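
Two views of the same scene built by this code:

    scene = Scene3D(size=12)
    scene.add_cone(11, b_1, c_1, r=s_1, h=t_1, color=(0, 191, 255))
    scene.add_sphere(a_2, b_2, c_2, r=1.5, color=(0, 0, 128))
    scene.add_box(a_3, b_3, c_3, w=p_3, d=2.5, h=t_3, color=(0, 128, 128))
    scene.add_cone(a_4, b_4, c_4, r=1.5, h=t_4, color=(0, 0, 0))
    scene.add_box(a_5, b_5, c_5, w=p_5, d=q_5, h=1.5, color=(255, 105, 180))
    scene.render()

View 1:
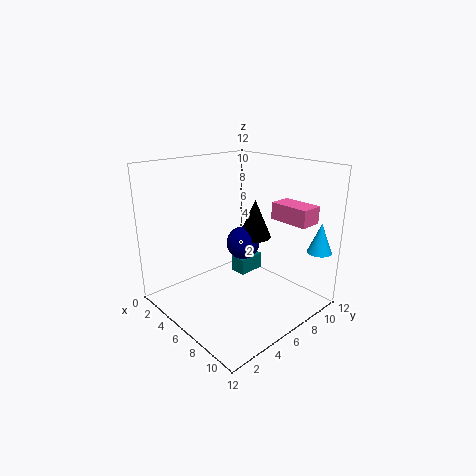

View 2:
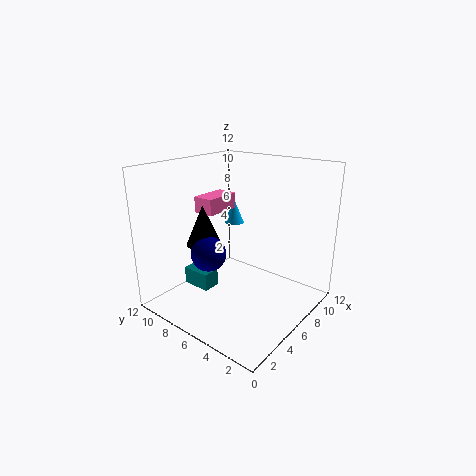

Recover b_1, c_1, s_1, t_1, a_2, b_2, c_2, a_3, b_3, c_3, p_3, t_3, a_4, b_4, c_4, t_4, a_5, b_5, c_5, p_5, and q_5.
b_1 = 10.5, c_1 = 5, s_1 = 1, t_1 = 2.5, a_2 = 4.5, b_2 = 8, c_2 = 4.5, a_3 = 3.5, b_3 = 7.5, c_3 = 1.5, p_3 = 1.5, t_3 = 1.5, a_4 = 5, b_4 = 9, c_4 = 5, t_4 = 3.5, a_5 = 6.5, b_5 = 9.5, c_5 = 7, p_5 = 3.5, q_5 = 2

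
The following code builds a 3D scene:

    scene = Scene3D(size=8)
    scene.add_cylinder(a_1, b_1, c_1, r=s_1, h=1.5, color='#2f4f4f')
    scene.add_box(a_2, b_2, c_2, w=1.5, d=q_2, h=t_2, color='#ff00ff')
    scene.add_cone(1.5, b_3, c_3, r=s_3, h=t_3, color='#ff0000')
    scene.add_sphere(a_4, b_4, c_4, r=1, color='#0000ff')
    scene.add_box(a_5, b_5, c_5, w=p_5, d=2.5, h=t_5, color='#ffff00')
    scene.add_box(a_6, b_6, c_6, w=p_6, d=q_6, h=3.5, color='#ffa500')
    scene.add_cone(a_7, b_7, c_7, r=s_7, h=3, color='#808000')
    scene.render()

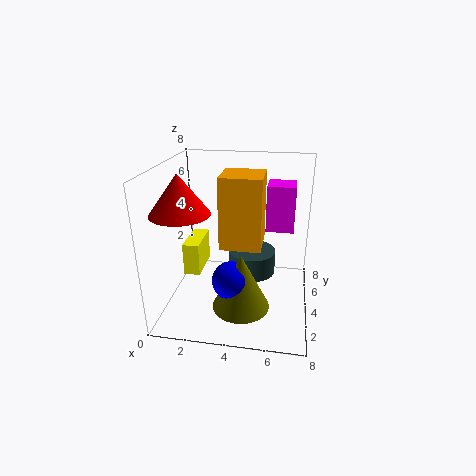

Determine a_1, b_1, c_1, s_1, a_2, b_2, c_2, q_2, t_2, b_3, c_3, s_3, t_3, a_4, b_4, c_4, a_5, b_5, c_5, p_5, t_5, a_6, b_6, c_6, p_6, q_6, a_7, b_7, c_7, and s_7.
a_1 = 4.5, b_1 = 6.5, c_1 = 0.5, s_1 = 1.5, a_2 = 5.5, b_2 = 4, c_2 = 4.5, q_2 = 1.5, t_2 = 2.5, b_3 = 2, c_3 = 6, s_3 = 1.5, t_3 = 2, a_4 = 4, b_4 = 2, c_4 = 2.5, a_5 = 0.5, b_5 = 4.5, c_5 = 1, p_5 = 1, t_5 = 2, a_6 = 3.5, b_6 = 1.5, c_6 = 4.5, p_6 = 2, q_6 = 2, a_7 = 4.5, b_7 = 2, c_7 = 1, s_7 = 1.5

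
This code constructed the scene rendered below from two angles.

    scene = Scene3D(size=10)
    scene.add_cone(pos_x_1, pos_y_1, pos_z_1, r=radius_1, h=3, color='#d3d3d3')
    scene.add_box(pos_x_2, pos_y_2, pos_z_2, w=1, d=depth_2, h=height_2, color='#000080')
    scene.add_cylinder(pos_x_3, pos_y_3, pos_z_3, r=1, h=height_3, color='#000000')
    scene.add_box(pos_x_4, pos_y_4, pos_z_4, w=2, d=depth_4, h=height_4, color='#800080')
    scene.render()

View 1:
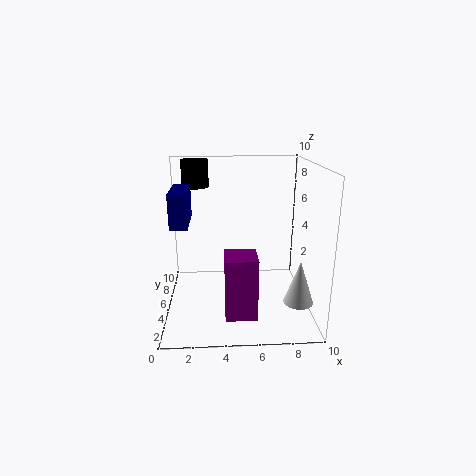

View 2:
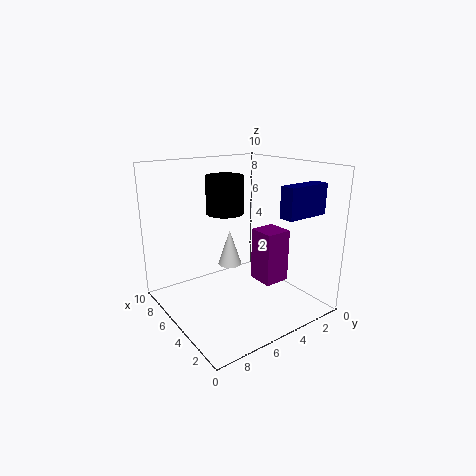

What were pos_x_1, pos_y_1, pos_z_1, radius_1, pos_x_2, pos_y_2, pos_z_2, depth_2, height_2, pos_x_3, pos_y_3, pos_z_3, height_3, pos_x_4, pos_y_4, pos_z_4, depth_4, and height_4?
pos_x_1 = 9
pos_y_1 = 3
pos_z_1 = 1
radius_1 = 1
pos_x_2 = 1
pos_y_2 = 1
pos_z_2 = 7
depth_2 = 3
height_2 = 2
pos_x_3 = 2
pos_y_3 = 8
pos_z_3 = 8
height_3 = 2
pos_x_4 = 4
pos_y_4 = 1
pos_z_4 = 1
depth_4 = 2
height_4 = 4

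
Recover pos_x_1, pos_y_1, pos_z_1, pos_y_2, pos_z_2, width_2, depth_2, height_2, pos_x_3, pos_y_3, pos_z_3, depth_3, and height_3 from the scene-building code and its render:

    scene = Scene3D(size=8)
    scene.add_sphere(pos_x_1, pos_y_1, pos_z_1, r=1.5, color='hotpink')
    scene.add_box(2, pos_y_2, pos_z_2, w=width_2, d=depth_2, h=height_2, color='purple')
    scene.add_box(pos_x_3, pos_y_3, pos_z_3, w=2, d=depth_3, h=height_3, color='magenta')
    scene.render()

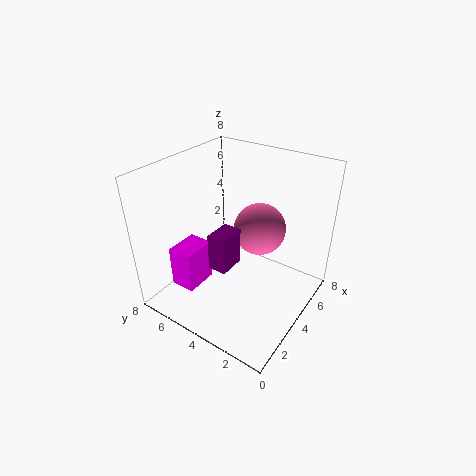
pos_x_1 = 5.5
pos_y_1 = 3.5
pos_z_1 = 4
pos_y_2 = 3.5
pos_z_2 = 3
width_2 = 1.5
depth_2 = 1
height_2 = 2
pos_x_3 = 2
pos_y_3 = 6
pos_z_3 = 0.5
depth_3 = 1.5
height_3 = 2.5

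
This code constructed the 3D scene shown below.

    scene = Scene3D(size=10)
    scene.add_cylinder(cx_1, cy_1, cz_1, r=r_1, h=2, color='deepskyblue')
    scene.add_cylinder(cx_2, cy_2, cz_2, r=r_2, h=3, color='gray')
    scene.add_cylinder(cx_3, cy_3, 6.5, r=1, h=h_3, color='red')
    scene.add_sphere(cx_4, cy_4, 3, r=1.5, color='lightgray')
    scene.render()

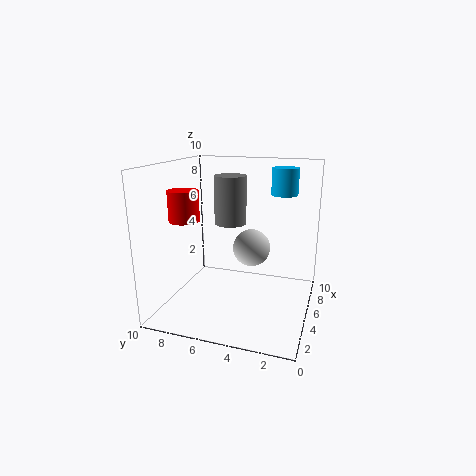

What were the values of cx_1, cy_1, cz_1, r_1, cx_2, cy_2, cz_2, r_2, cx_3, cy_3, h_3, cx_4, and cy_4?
cx_1 = 8.5
cy_1 = 2.5
cz_1 = 7.5
r_1 = 1
cx_2 = 3.5
cy_2 = 5
cz_2 = 6.5
r_2 = 1
cx_3 = 3
cy_3 = 8
h_3 = 2
cx_4 = 8.5
cy_4 = 5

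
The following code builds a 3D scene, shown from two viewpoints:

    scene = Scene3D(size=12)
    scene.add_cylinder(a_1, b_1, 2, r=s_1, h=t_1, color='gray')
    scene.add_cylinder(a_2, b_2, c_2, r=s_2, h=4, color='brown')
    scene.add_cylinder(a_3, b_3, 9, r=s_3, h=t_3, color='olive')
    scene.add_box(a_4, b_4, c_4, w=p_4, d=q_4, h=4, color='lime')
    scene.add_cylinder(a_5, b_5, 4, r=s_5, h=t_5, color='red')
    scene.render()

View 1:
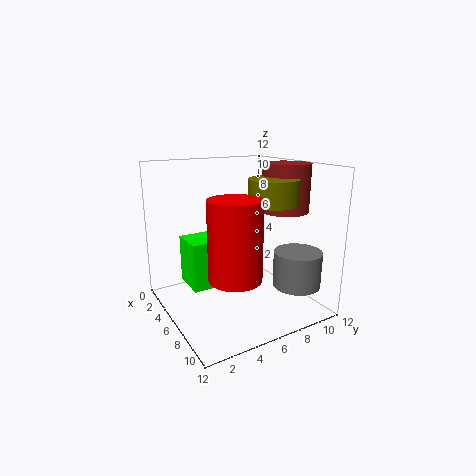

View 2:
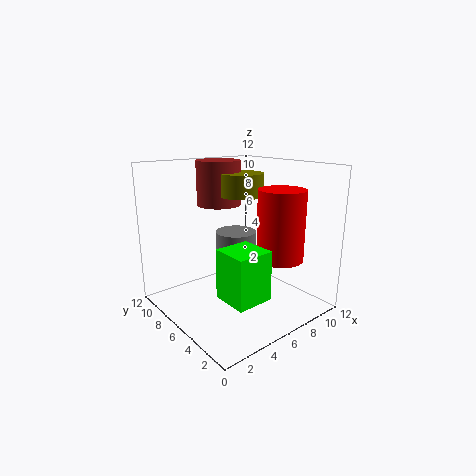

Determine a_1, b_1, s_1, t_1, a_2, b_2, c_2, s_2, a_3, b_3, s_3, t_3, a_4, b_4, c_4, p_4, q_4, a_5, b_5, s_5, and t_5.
a_1 = 9, b_1 = 10, s_1 = 2, t_1 = 3, a_2 = 7, b_2 = 10, c_2 = 8, s_2 = 2, a_3 = 8, b_3 = 8, s_3 = 2, t_3 = 2, a_4 = 3, b_4 = 2, c_4 = 2, p_4 = 3, q_4 = 3, a_5 = 9, b_5 = 4, s_5 = 2, t_5 = 6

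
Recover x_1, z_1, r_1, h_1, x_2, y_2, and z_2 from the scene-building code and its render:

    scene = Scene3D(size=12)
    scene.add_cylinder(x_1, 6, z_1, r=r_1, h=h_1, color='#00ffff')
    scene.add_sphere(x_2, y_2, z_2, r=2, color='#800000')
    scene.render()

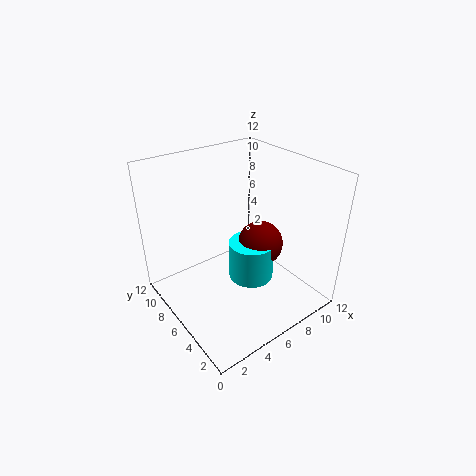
x_1 = 7.5; z_1 = 1.5; r_1 = 2; h_1 = 3.5; x_2 = 8.5; y_2 = 6; z_2 = 4.5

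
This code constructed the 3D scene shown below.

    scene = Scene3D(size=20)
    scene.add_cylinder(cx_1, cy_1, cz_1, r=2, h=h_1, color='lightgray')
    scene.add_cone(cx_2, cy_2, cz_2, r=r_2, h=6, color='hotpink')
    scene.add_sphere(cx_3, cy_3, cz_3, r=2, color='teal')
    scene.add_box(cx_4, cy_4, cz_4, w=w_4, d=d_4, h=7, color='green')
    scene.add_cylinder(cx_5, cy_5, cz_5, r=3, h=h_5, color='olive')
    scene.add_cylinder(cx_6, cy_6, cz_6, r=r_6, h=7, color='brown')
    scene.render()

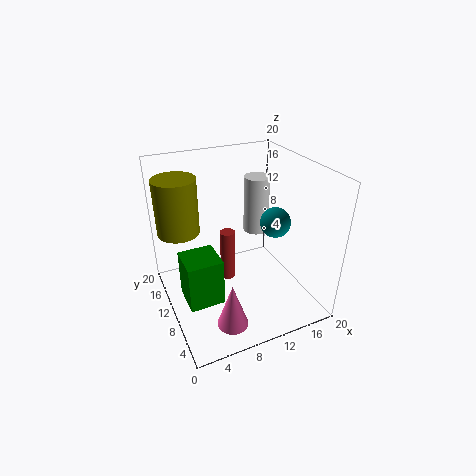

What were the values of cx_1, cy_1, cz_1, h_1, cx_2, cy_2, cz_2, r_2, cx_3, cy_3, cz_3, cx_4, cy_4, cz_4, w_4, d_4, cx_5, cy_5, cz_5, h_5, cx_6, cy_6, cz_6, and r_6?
cx_1 = 16
cy_1 = 16
cz_1 = 7
h_1 = 9
cx_2 = 6
cy_2 = 3
cz_2 = 2
r_2 = 2
cx_3 = 14
cy_3 = 7
cz_3 = 13
cx_4 = 2
cy_4 = 8
cz_4 = 1
w_4 = 5
d_4 = 5
cx_5 = 3
cy_5 = 15
cz_5 = 10
h_5 = 8
cx_6 = 8
cy_6 = 9
cz_6 = 5
r_6 = 1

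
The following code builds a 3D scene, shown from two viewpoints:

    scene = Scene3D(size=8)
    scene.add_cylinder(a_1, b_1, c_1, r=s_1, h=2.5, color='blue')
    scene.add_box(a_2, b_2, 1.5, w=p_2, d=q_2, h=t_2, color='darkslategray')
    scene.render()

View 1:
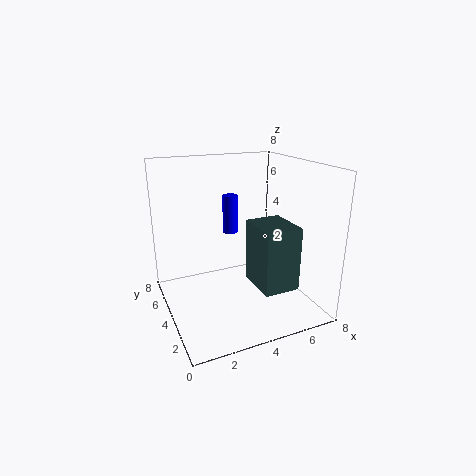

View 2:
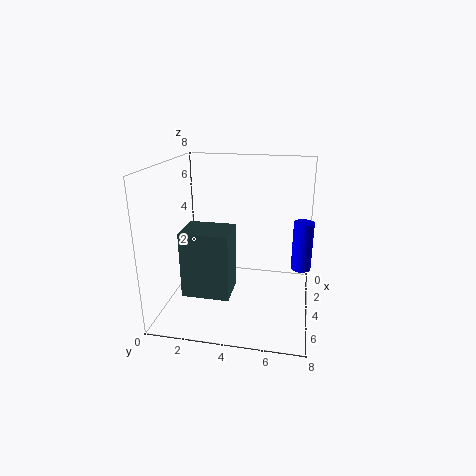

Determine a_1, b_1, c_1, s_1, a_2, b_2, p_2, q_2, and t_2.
a_1 = 5; b_1 = 7.5; c_1 = 3; s_1 = 0.5; a_2 = 4.5; b_2 = 1.5; p_2 = 2; q_2 = 2.5; t_2 = 3.5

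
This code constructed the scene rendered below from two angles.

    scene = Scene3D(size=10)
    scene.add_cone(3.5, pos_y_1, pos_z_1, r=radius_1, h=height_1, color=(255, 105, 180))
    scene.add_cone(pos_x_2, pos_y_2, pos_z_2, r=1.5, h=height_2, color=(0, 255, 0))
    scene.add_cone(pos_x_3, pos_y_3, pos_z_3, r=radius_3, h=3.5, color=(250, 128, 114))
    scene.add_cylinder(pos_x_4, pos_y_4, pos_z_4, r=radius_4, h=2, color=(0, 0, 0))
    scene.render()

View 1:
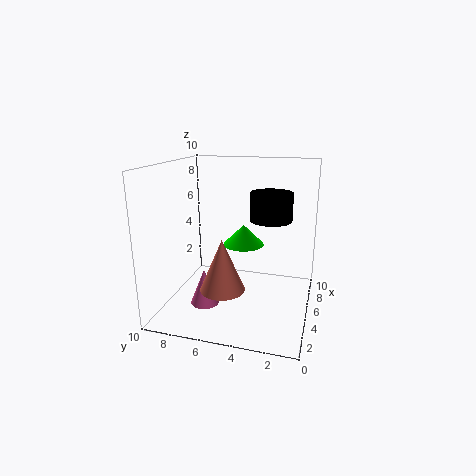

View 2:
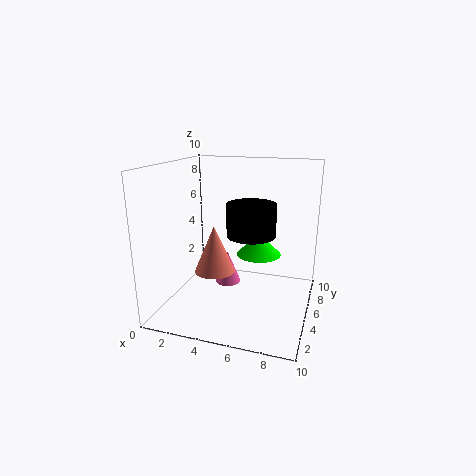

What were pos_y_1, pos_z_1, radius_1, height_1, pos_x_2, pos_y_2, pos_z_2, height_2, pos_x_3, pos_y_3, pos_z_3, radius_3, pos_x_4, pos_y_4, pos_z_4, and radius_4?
pos_y_1 = 7
pos_z_1 = 0.5
radius_1 = 1
height_1 = 2.5
pos_x_2 = 6.5
pos_y_2 = 5
pos_z_2 = 4
height_2 = 1.5
pos_x_3 = 3
pos_y_3 = 5.5
pos_z_3 = 2
radius_3 = 1.5
pos_x_4 = 6.5
pos_y_4 = 3
pos_z_4 = 6
radius_4 = 1.5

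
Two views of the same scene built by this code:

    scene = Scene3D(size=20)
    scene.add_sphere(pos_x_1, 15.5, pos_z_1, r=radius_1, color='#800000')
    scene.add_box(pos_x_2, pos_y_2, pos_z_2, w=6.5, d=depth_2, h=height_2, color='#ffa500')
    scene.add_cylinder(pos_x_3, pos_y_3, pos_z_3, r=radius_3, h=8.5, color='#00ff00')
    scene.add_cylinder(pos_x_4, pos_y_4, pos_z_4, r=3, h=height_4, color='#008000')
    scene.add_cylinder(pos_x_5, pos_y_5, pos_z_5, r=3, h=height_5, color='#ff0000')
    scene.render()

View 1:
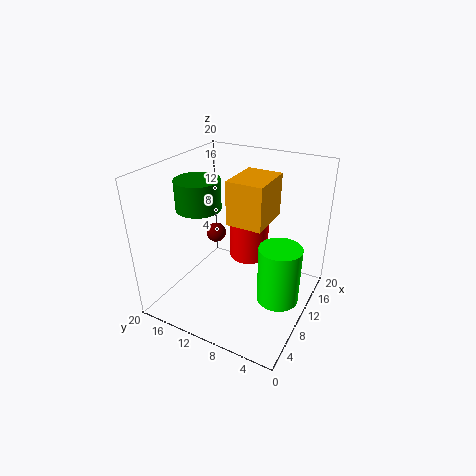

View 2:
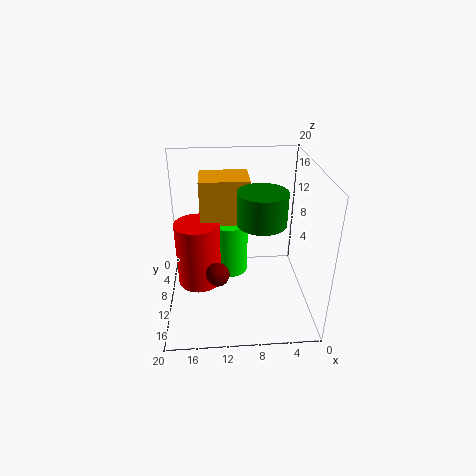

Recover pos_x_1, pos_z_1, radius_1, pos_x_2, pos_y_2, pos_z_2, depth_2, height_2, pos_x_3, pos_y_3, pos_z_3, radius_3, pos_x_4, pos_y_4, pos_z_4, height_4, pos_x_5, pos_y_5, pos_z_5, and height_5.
pos_x_1 = 13
pos_z_1 = 8
radius_1 = 1.5
pos_x_2 = 8.5
pos_y_2 = 6
pos_z_2 = 12.5
depth_2 = 5
height_2 = 6
pos_x_3 = 11
pos_y_3 = 4
pos_z_3 = 1
radius_3 = 3
pos_x_4 = 7.5
pos_y_4 = 14.5
pos_z_4 = 14.5
height_4 = 4
pos_x_5 = 15.5
pos_y_5 = 11
pos_z_5 = 4
height_5 = 9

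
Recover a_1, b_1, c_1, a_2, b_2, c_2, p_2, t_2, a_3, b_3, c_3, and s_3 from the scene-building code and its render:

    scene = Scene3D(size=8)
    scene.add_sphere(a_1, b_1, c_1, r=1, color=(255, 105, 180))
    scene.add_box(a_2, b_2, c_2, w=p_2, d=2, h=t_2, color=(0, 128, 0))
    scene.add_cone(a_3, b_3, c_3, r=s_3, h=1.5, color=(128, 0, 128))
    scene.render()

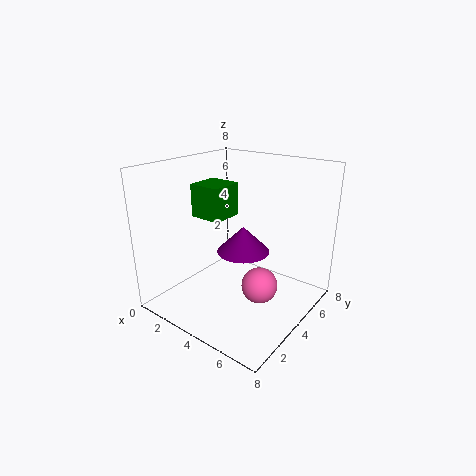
a_1 = 5.5; b_1 = 4; c_1 = 1.5; a_2 = 0.5; b_2 = 4; c_2 = 4.5; p_2 = 2; t_2 = 2; a_3 = 4; b_3 = 4.5; c_3 = 3; s_3 = 1.5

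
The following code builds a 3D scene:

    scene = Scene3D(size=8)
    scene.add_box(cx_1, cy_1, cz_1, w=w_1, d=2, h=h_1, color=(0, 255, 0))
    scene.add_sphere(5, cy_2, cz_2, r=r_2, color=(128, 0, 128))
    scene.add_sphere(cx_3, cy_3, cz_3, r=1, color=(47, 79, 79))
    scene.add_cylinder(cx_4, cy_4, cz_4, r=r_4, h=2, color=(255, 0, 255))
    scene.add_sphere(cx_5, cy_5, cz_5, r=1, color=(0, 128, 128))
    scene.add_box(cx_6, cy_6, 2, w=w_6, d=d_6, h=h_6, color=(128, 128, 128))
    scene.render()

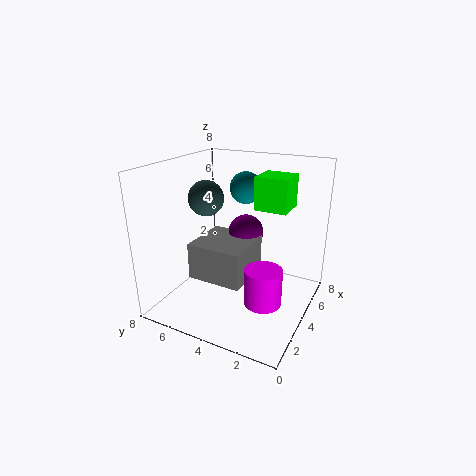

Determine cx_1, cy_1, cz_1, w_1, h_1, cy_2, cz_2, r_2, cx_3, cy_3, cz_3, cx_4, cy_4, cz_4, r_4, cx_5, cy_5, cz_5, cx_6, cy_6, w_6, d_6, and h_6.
cx_1 = 6
cy_1 = 2
cz_1 = 5
w_1 = 2
h_1 = 2
cy_2 = 4
cz_2 = 4
r_2 = 1
cx_3 = 4
cy_3 = 6
cz_3 = 6
cx_4 = 3
cy_4 = 2
cz_4 = 1
r_4 = 1
cx_5 = 7
cy_5 = 5
cz_5 = 6
cx_6 = 2
cy_6 = 3
w_6 = 3
d_6 = 3
h_6 = 2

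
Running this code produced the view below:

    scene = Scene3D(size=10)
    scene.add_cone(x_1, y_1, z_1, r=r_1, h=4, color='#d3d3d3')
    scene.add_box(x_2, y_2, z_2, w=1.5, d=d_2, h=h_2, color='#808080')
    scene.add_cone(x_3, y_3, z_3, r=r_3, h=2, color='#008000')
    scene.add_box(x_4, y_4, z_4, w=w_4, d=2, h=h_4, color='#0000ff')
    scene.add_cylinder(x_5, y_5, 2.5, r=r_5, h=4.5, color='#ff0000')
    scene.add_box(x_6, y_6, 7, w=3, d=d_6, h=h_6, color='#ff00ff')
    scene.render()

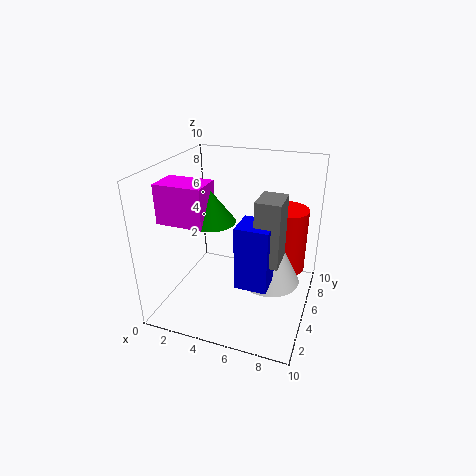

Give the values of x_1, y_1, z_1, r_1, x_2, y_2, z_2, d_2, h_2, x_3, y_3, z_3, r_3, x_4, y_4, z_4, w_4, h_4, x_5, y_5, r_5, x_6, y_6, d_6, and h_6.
x_1 = 7.5
y_1 = 4.5
z_1 = 2.5
r_1 = 2
x_2 = 7
y_2 = 2
z_2 = 5
d_2 = 2
h_2 = 4
x_3 = 4
y_3 = 3
z_3 = 7
r_3 = 1.5
x_4 = 6
y_4 = 1.5
z_4 = 3.5
w_4 = 2
h_4 = 4
x_5 = 8
y_5 = 6.5
r_5 = 1.5
x_6 = 1
y_6 = 1.5
d_6 = 2
h_6 = 2.5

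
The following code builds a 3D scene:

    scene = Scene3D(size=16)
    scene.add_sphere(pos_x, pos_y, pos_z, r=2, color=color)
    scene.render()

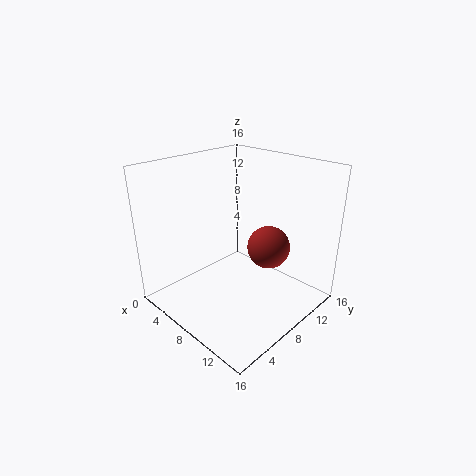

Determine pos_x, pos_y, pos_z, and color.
pos_x = 13.5
pos_y = 6.5
pos_z = 9.5
color = 'brown'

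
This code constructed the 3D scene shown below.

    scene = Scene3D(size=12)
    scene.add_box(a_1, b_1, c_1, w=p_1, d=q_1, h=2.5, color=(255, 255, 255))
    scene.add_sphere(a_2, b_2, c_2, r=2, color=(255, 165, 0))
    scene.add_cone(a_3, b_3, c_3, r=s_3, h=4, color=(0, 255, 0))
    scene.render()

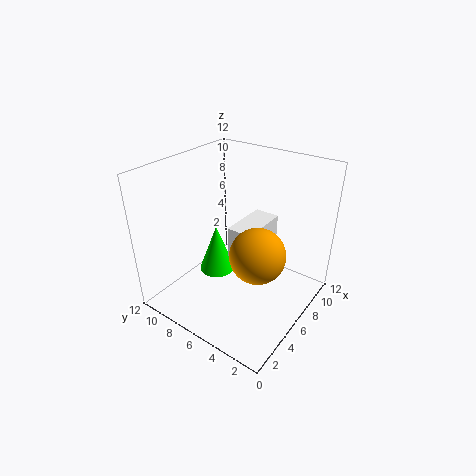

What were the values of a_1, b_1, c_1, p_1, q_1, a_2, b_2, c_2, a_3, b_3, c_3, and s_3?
a_1 = 4
b_1 = 3.5
c_1 = 5.5
p_1 = 4
q_1 = 2
a_2 = 3.5
b_2 = 2.5
c_2 = 7
a_3 = 5
b_3 = 7.5
c_3 = 3
s_3 = 1.5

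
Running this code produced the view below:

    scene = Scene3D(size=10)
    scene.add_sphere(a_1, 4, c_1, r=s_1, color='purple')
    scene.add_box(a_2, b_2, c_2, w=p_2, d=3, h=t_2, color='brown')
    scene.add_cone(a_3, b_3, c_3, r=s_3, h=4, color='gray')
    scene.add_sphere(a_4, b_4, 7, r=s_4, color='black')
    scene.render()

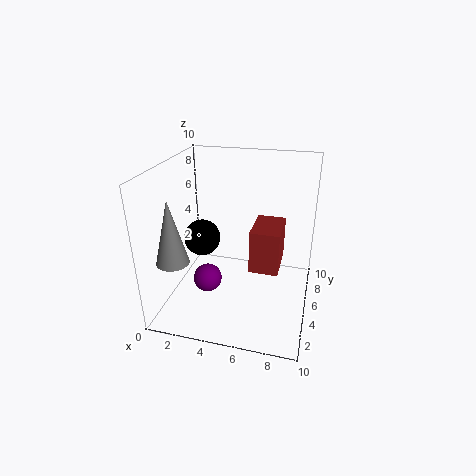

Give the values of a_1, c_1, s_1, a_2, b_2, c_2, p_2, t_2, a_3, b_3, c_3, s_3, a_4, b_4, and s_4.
a_1 = 3, c_1 = 2, s_1 = 1, a_2 = 6, b_2 = 4, c_2 = 3, p_2 = 2, t_2 = 3, a_3 = 2, b_3 = 1, c_3 = 5, s_3 = 1, a_4 = 4, b_4 = 1, s_4 = 1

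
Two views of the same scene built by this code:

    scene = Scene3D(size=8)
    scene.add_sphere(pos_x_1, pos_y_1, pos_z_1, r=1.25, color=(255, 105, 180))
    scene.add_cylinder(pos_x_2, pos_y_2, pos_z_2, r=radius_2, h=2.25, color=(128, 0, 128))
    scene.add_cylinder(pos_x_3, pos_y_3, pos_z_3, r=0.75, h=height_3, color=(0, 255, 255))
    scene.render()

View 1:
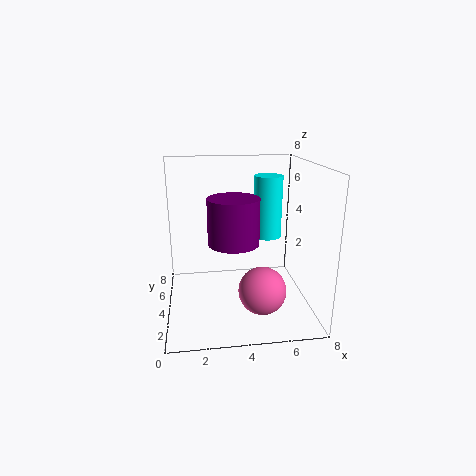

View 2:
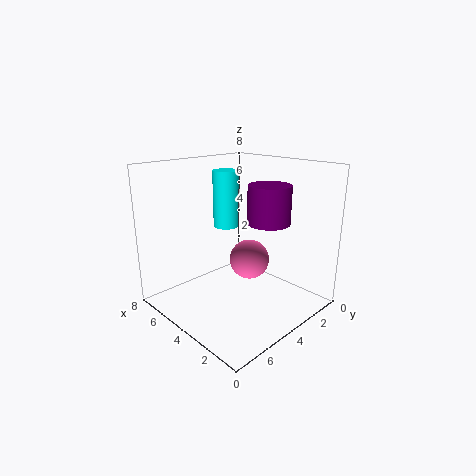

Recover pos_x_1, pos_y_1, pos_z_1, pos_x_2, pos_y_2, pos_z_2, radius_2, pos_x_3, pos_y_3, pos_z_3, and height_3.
pos_x_1 = 5
pos_y_1 = 2
pos_z_1 = 1.75
pos_x_2 = 3.5
pos_y_2 = 2
pos_z_2 = 4.5
radius_2 = 1.25
pos_x_3 = 5.5
pos_y_3 = 3.5
pos_z_3 = 4.25
height_3 = 3.25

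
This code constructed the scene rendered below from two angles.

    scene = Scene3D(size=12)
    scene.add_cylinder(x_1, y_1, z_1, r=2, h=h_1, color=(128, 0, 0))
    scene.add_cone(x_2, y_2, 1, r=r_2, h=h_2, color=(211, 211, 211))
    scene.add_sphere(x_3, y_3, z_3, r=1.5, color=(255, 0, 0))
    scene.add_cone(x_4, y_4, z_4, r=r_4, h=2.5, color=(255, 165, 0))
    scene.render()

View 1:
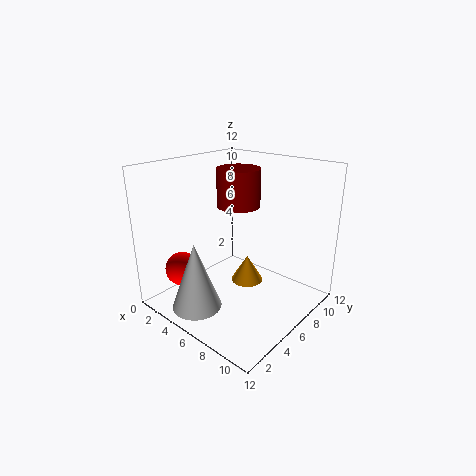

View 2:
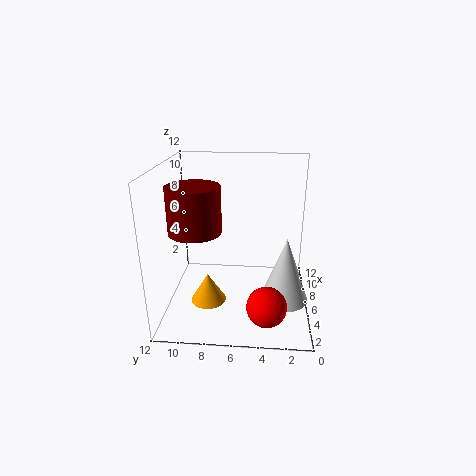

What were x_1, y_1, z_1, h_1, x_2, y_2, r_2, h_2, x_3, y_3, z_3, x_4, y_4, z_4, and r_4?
x_1 = 3.5
y_1 = 9
z_1 = 7.5
h_1 = 3.5
x_2 = 5
y_2 = 2
r_2 = 2
h_2 = 5.5
x_3 = 1.5
y_3 = 3.5
z_3 = 2.5
x_4 = 5
y_4 = 8.5
z_4 = 0.5
r_4 = 1.5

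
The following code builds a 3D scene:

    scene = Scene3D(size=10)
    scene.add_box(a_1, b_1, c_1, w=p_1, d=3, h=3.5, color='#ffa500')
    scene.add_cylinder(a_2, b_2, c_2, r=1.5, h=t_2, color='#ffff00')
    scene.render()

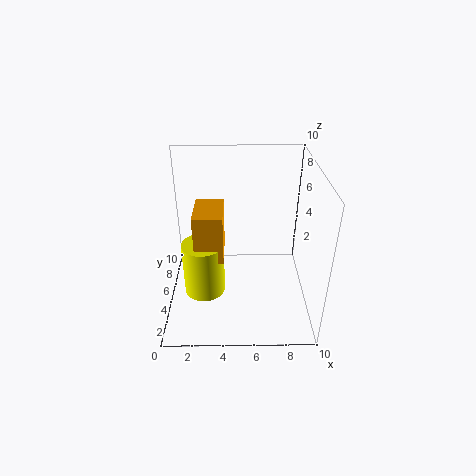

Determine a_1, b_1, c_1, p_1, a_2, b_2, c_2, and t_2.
a_1 = 2
b_1 = 4
c_1 = 3.5
p_1 = 2
a_2 = 2.5
b_2 = 5
c_2 = 0.5
t_2 = 4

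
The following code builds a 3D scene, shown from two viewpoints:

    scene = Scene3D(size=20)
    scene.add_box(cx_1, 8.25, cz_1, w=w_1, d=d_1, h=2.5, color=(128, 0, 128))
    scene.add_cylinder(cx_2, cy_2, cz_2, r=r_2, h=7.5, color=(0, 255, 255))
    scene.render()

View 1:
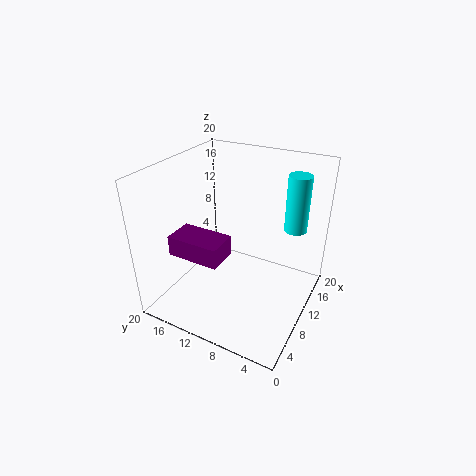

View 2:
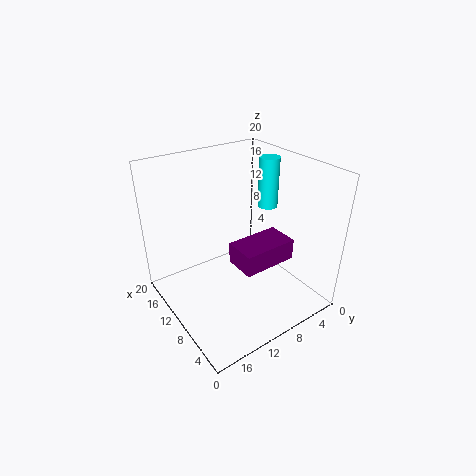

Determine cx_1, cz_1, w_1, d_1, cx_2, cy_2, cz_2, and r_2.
cx_1 = 1.25, cz_1 = 11, w_1 = 3.75, d_1 = 6.5, cx_2 = 12.5, cy_2 = 2.75, cz_2 = 12, r_2 = 1.5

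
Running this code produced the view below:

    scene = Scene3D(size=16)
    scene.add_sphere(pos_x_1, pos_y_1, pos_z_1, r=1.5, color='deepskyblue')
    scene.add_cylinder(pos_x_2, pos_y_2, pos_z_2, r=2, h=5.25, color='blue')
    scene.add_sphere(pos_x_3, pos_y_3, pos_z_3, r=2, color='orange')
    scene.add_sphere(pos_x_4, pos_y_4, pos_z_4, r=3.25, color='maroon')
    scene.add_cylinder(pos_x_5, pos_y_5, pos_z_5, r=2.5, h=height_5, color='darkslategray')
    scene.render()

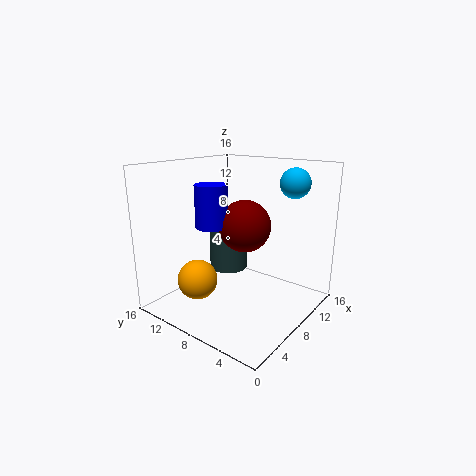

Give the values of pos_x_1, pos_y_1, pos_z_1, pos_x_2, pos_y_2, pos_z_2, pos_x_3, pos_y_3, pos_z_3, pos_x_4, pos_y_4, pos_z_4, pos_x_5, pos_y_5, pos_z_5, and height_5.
pos_x_1 = 9.25
pos_y_1 = 2
pos_z_1 = 14.5
pos_x_2 = 9.25
pos_y_2 = 13
pos_z_2 = 8
pos_x_3 = 2.25
pos_y_3 = 8.75
pos_z_3 = 5
pos_x_4 = 12
pos_y_4 = 10
pos_z_4 = 8
pos_x_5 = 12.75
pos_y_5 = 13.25
pos_z_5 = 1.5
height_5 = 6.75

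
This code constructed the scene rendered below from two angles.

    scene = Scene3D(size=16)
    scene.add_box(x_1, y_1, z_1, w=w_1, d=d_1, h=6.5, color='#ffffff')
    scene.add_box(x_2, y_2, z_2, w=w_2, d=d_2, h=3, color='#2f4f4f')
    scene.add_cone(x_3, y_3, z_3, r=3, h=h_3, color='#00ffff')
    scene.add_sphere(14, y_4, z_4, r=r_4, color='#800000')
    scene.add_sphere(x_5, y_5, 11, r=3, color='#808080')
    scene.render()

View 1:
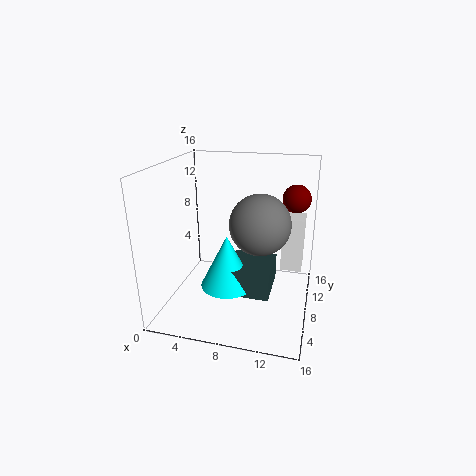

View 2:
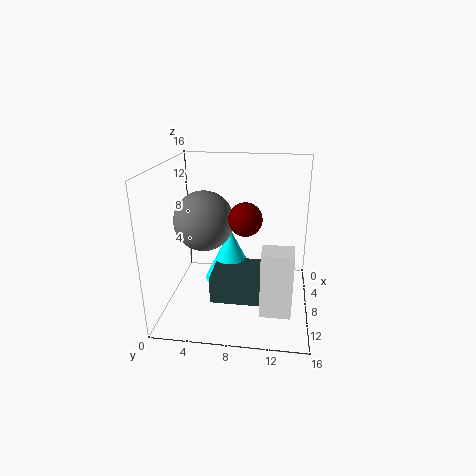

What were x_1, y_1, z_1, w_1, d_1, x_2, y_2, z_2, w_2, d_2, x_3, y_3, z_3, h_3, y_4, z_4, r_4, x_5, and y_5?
x_1 = 12.5
y_1 = 11
z_1 = 3
w_1 = 2.5
d_1 = 3
x_2 = 7
y_2 = 5.5
z_2 = 2
w_2 = 5
d_2 = 5.5
x_3 = 7
y_3 = 7
z_3 = 2.5
h_3 = 6
y_4 = 9.5
z_4 = 12.5
r_4 = 1.5
x_5 = 11
y_5 = 5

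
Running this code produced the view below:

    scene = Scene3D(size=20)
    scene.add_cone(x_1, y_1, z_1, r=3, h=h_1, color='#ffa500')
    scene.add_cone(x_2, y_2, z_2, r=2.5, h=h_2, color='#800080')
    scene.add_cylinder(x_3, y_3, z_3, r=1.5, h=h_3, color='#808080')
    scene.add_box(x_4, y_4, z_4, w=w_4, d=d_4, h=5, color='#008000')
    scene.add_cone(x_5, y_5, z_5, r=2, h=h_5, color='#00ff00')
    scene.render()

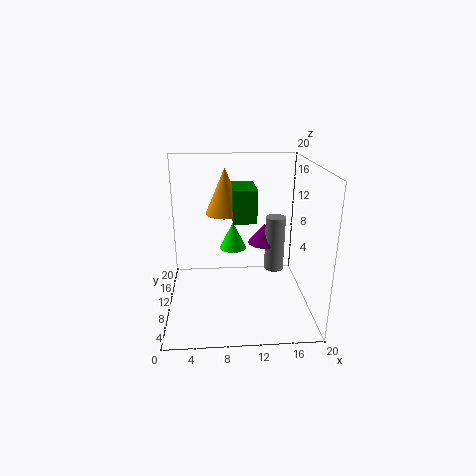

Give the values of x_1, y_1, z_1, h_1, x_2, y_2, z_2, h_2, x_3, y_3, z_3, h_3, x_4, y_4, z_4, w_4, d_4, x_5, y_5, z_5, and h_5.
x_1 = 8.5, y_1 = 16.5, z_1 = 11.5, h_1 = 7, x_2 = 14.5, y_2 = 15, z_2 = 7, h_2 = 3, x_3 = 16, y_3 = 14, z_3 = 3, h_3 = 8.5, x_4 = 9.5, y_4 = 12.5, z_4 = 11, w_4 = 3.5, d_4 = 6, x_5 = 9.5, y_5 = 13.5, z_5 = 7, h_5 = 4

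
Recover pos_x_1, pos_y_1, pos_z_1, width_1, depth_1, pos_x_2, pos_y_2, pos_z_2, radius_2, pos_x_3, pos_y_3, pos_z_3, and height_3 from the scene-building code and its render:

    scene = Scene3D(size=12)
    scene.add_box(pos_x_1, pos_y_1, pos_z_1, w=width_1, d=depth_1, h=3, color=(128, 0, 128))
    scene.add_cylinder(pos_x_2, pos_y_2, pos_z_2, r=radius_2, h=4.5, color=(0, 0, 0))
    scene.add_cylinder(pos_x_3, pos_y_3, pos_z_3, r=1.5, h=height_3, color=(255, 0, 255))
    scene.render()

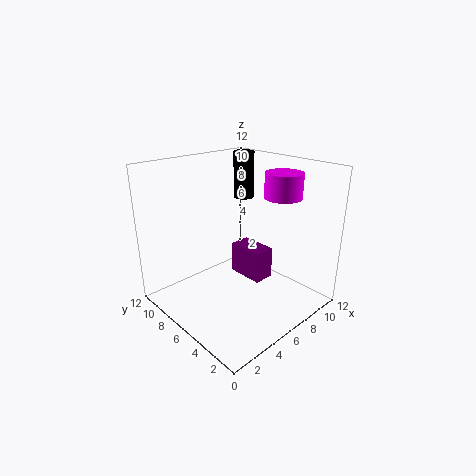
pos_x_1 = 8.5, pos_y_1 = 6, pos_z_1 = 0.5, width_1 = 2, depth_1 = 3.5, pos_x_2 = 11, pos_y_2 = 10.5, pos_z_2 = 7.5, radius_2 = 1, pos_x_3 = 8.5, pos_y_3 = 3.5, pos_z_3 = 9.5, height_3 = 2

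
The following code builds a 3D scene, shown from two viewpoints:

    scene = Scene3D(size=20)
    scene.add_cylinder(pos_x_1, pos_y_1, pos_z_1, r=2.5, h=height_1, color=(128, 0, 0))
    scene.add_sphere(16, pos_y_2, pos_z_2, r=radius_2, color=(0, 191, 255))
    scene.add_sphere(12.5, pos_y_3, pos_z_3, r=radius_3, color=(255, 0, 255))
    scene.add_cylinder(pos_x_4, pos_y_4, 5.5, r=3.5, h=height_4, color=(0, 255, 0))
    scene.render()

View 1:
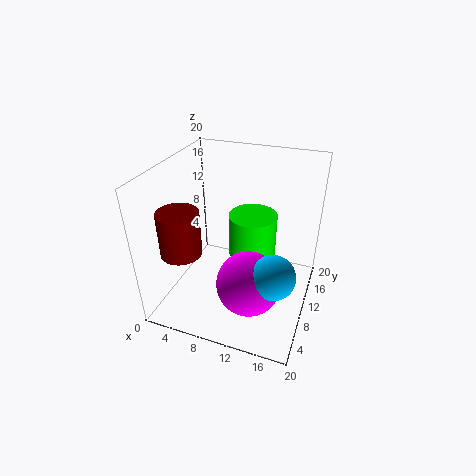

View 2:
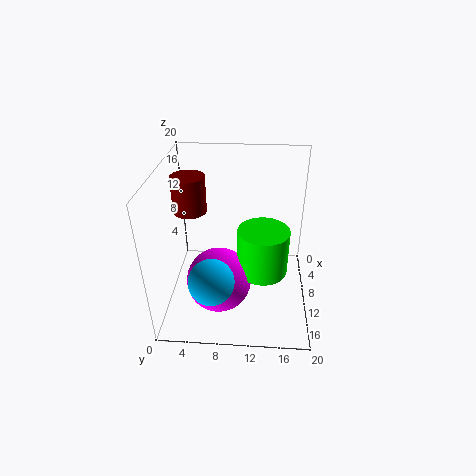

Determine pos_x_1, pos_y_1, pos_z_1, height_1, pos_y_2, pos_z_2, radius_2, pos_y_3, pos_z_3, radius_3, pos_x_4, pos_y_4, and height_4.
pos_x_1 = 5.5
pos_y_1 = 2.5
pos_z_1 = 11.5
height_1 = 5.5
pos_y_2 = 7
pos_z_2 = 7
radius_2 = 3
pos_y_3 = 7.5
pos_z_3 = 4.5
radius_3 = 4.5
pos_x_4 = 11
pos_y_4 = 13.5
height_4 = 6.5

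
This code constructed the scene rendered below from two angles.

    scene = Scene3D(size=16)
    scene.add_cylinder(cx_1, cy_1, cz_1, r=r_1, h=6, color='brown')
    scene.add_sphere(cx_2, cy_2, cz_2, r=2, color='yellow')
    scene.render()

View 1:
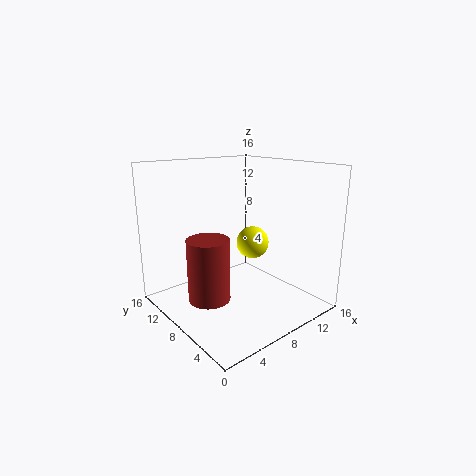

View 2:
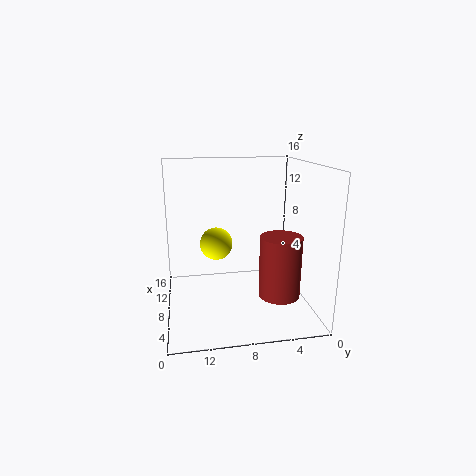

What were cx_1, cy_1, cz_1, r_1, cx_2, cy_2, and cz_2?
cx_1 = 2; cy_1 = 5; cz_1 = 4; r_1 = 2; cx_2 = 12; cy_2 = 10; cz_2 = 6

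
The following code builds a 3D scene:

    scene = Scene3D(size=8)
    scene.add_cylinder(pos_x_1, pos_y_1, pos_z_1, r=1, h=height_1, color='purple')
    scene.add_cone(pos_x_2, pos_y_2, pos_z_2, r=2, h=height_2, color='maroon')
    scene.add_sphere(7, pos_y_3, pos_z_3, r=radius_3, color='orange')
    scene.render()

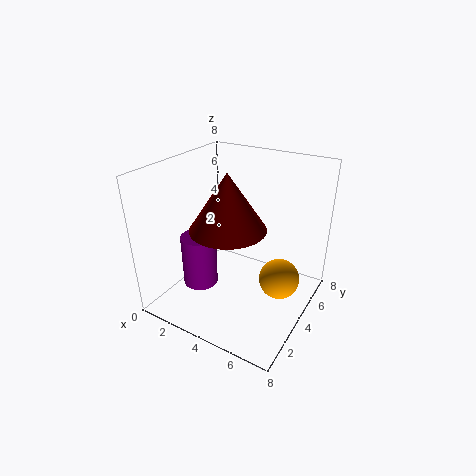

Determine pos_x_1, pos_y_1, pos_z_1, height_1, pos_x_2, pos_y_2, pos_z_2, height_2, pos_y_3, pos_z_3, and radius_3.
pos_x_1 = 2
pos_y_1 = 3
pos_z_1 = 1
height_1 = 3
pos_x_2 = 4
pos_y_2 = 3
pos_z_2 = 5
height_2 = 3
pos_y_3 = 3
pos_z_3 = 3
radius_3 = 1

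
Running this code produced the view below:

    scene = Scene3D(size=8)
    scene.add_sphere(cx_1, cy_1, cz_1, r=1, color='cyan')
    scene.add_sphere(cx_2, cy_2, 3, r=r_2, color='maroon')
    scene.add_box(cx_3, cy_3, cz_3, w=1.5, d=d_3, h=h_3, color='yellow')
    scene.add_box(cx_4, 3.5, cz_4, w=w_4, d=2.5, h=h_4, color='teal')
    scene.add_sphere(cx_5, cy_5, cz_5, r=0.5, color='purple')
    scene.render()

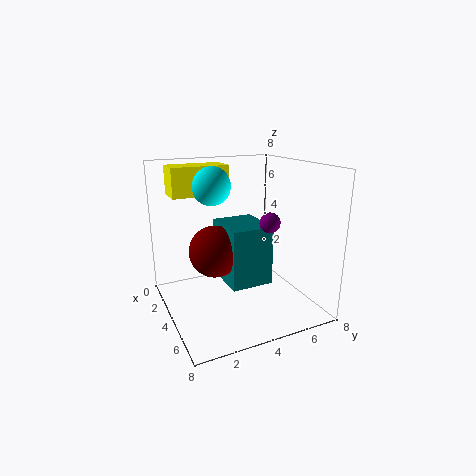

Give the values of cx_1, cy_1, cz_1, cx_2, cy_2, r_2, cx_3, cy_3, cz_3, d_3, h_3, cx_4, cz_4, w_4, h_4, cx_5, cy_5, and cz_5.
cx_1 = 4
cy_1 = 2.5
cz_1 = 7
cx_2 = 3
cy_2 = 3
r_2 = 1.5
cx_3 = 2.5
cy_3 = 0.5
cz_3 = 6.5
d_3 = 3
h_3 = 1.5
cx_4 = 1.5
cz_4 = 1
w_4 = 3
h_4 = 3.5
cx_5 = 6.5
cy_5 = 4.5
cz_5 = 5.5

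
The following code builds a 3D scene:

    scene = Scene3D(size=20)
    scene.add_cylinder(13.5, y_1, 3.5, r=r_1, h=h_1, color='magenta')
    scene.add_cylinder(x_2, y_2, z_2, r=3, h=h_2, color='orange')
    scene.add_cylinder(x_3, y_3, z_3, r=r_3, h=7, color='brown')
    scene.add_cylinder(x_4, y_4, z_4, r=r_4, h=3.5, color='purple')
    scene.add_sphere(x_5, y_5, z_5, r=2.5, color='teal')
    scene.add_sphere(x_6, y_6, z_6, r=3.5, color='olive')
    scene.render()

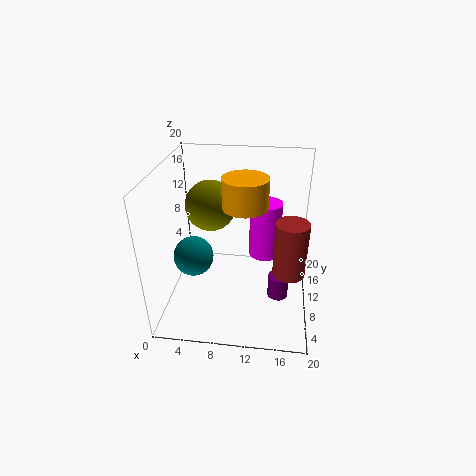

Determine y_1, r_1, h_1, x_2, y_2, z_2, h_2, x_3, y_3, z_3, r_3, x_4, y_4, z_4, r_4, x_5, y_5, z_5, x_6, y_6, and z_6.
y_1 = 16.5; r_1 = 2.5; h_1 = 9; x_2 = 11; y_2 = 9.5; z_2 = 15; h_2 = 4; x_3 = 17; y_3 = 5; z_3 = 8.5; r_3 = 2; x_4 = 16; y_4 = 10; z_4 = 0.5; r_4 = 1.5; x_5 = 5; y_5 = 5; z_5 = 10; x_6 = 6; y_6 = 11.5; z_6 = 14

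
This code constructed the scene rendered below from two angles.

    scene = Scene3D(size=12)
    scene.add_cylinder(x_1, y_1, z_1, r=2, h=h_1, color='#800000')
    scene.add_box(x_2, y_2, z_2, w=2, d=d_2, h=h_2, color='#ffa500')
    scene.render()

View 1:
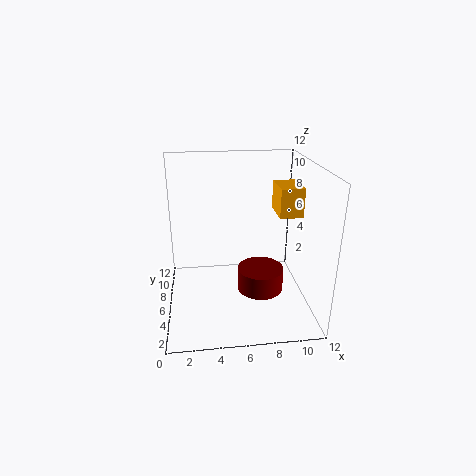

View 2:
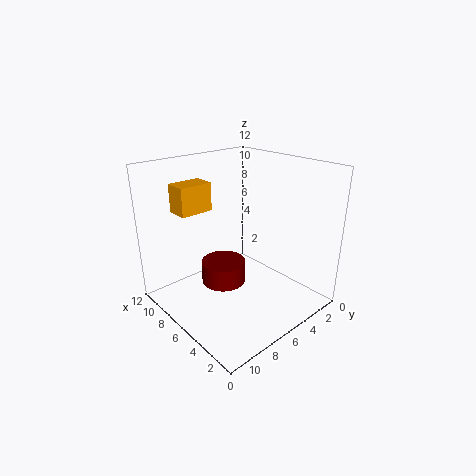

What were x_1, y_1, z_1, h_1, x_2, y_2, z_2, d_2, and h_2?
x_1 = 8
y_1 = 6
z_1 = 1
h_1 = 2
x_2 = 9.5
y_2 = 6
z_2 = 7.5
d_2 = 3
h_2 = 2.5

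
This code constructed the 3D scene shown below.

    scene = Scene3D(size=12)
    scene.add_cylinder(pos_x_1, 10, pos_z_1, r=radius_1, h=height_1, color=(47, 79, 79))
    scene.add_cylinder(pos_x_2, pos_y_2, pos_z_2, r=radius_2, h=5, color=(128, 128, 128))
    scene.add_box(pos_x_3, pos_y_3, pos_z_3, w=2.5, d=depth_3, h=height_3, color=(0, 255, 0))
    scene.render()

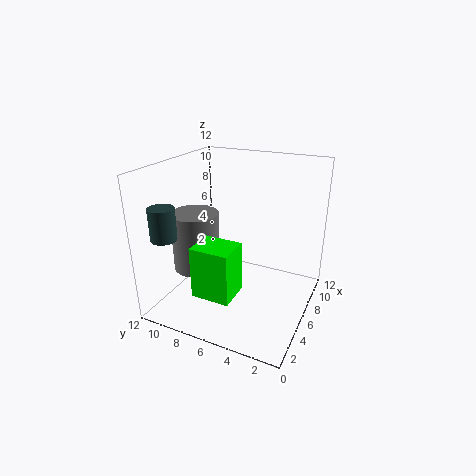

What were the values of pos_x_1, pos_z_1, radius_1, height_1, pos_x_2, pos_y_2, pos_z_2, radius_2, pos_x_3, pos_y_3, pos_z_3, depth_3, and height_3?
pos_x_1 = 1.5
pos_z_1 = 7
radius_1 = 1
height_1 = 2.5
pos_x_2 = 5
pos_y_2 = 9.5
pos_z_2 = 3
radius_2 = 2
pos_x_3 = 1
pos_y_3 = 4.5
pos_z_3 = 3
depth_3 = 3
height_3 = 4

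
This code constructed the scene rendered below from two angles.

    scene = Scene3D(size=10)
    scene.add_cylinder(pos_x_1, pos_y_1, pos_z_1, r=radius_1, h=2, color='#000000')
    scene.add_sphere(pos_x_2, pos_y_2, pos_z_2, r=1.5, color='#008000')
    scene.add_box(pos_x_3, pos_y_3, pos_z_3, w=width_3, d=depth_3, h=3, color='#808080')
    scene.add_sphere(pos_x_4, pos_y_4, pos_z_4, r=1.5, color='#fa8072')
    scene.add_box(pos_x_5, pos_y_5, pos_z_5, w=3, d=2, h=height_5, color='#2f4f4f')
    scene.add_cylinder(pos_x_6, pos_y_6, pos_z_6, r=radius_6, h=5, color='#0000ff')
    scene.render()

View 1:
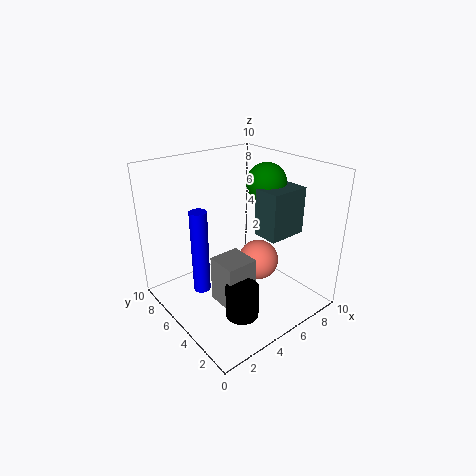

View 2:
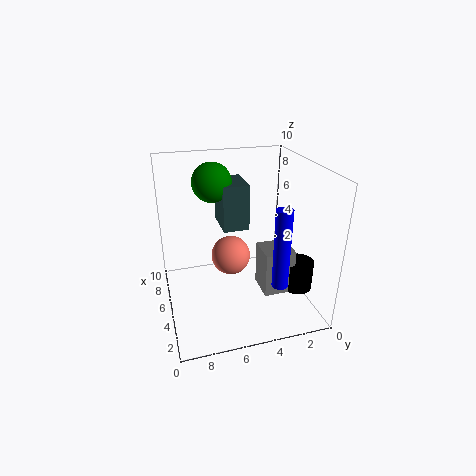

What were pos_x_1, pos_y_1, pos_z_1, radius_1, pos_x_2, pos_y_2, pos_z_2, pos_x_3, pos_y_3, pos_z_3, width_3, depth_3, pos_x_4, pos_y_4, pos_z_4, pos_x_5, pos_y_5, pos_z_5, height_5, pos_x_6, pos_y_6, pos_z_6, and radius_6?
pos_x_1 = 2.5
pos_y_1 = 1.5
pos_z_1 = 2
radius_1 = 1
pos_x_2 = 8.5
pos_y_2 = 6
pos_z_2 = 8
pos_x_3 = 2
pos_y_3 = 2
pos_z_3 = 2
width_3 = 2
depth_3 = 2
pos_x_4 = 7
pos_y_4 = 5
pos_z_4 = 2.5
pos_x_5 = 7
pos_y_5 = 3.5
pos_z_5 = 4.5
height_5 = 3.5
pos_x_6 = 1
pos_y_6 = 3.5
pos_z_6 = 3.5
radius_6 = 0.5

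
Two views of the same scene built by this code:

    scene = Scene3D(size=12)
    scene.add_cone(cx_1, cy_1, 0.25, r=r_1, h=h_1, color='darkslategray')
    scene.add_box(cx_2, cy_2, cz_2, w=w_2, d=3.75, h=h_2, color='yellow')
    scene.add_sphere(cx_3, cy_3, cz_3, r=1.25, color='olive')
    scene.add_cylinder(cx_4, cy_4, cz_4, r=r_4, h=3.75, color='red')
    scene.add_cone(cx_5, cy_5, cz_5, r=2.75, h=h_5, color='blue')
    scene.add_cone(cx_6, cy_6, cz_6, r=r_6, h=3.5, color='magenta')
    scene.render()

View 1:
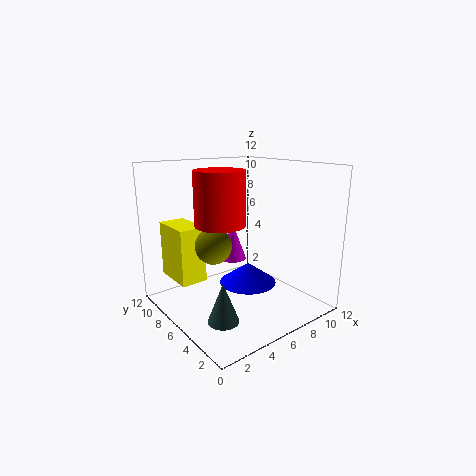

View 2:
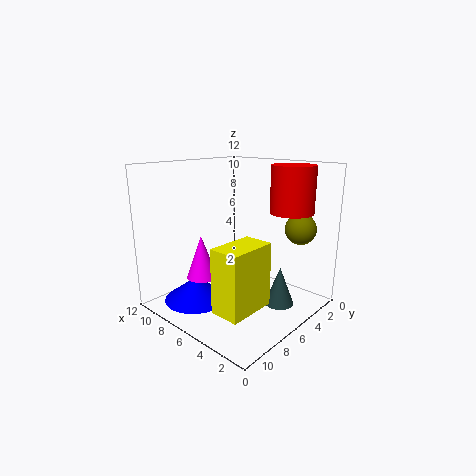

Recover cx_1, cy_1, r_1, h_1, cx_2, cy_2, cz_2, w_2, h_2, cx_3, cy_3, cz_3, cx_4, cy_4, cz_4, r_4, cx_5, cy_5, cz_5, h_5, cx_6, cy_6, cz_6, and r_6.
cx_1 = 3
cy_1 = 4
r_1 = 1.25
h_1 = 3.25
cx_2 = 1.5
cy_2 = 7.5
cz_2 = 2.25
w_2 = 2.25
h_2 = 4.75
cx_3 = 1.75
cy_3 = 3.25
cz_3 = 7
cx_4 = 2.5
cy_4 = 3.5
cz_4 = 8.25
r_4 = 1.75
cx_5 = 9
cy_5 = 8.25
cz_5 = 0.25
h_5 = 2
cx_6 = 7.5
cy_6 = 8.75
cz_6 = 3
r_6 = 1.25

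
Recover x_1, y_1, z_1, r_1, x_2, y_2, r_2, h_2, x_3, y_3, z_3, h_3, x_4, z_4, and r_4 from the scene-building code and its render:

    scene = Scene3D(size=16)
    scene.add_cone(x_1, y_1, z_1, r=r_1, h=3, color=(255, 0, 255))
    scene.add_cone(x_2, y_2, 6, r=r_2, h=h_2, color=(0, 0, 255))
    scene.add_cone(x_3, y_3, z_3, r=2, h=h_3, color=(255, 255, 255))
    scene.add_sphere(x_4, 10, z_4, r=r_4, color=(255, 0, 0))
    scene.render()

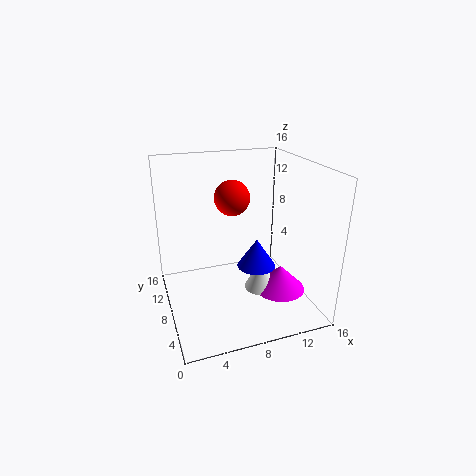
x_1 = 13; y_1 = 7; z_1 = 1; r_1 = 3; x_2 = 9; y_2 = 5; r_2 = 2; h_2 = 3; x_3 = 11; y_3 = 8; z_3 = 1; h_3 = 4; x_4 = 8; z_4 = 12; r_4 = 2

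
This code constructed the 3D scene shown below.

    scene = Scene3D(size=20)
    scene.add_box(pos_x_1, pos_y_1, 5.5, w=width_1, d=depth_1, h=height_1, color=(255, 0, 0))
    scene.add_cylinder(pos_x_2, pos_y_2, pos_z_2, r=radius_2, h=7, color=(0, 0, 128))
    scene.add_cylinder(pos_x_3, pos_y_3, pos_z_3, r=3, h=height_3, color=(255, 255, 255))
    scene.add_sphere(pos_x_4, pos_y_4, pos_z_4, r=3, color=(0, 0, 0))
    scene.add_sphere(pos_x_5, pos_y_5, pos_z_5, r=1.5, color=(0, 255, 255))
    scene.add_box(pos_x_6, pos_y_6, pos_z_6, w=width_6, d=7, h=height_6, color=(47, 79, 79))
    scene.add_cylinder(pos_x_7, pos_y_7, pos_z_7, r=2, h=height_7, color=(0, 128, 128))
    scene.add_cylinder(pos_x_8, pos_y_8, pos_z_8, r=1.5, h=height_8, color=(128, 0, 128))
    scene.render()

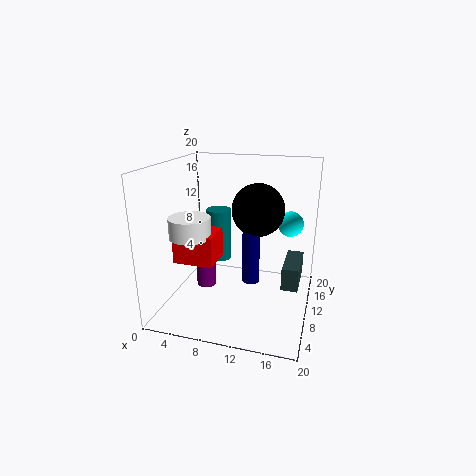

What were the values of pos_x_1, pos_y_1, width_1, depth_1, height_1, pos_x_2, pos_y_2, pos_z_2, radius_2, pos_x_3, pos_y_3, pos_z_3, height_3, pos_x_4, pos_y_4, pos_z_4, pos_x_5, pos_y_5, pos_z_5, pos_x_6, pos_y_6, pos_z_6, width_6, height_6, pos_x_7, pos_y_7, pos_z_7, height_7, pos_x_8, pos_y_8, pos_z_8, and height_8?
pos_x_1 = 0.5; pos_y_1 = 8.5; width_1 = 6; depth_1 = 5; height_1 = 4.5; pos_x_2 = 13.5; pos_y_2 = 3.5; pos_z_2 = 7.5; radius_2 = 1; pos_x_3 = 3; pos_y_3 = 9.5; pos_z_3 = 9.5; height_3 = 3; pos_x_4 = 14; pos_y_4 = 4.5; pos_z_4 = 16; pos_x_5 = 17.5; pos_y_5 = 6.5; pos_z_5 = 14; pos_x_6 = 16; pos_y_6 = 12; pos_z_6 = 1.5; width_6 = 2.5; height_6 = 3.5; pos_x_7 = 4.5; pos_y_7 = 17.5; pos_z_7 = 3; height_7 = 8.5; pos_x_8 = 4; pos_y_8 = 12.5; pos_z_8 = 0.5; height_8 = 6.5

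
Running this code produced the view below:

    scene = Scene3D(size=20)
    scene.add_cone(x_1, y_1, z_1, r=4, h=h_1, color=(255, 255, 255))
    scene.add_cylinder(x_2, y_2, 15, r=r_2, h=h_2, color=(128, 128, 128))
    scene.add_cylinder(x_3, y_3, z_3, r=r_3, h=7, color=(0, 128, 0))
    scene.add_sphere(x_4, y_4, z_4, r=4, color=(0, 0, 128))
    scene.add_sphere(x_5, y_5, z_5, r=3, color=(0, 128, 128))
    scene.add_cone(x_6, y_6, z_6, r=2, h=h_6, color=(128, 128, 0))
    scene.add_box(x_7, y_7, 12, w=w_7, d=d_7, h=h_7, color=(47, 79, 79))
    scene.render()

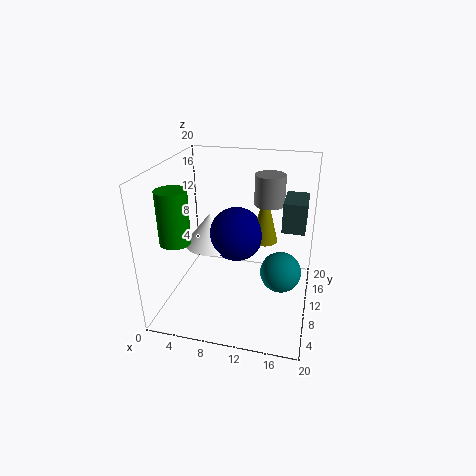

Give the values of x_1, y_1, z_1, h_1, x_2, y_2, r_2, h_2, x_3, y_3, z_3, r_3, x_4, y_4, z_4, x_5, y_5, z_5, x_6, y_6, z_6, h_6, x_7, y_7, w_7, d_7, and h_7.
x_1 = 5; y_1 = 13; z_1 = 7; h_1 = 5; x_2 = 14; y_2 = 11; r_2 = 2; h_2 = 4; x_3 = 3; y_3 = 5; z_3 = 11; r_3 = 2; x_4 = 9; y_4 = 13; z_4 = 9; x_5 = 16; y_5 = 12; z_5 = 4; x_6 = 13; y_6 = 14; z_6 = 8; h_6 = 8; x_7 = 16; y_7 = 9; w_7 = 3; d_7 = 5; h_7 = 4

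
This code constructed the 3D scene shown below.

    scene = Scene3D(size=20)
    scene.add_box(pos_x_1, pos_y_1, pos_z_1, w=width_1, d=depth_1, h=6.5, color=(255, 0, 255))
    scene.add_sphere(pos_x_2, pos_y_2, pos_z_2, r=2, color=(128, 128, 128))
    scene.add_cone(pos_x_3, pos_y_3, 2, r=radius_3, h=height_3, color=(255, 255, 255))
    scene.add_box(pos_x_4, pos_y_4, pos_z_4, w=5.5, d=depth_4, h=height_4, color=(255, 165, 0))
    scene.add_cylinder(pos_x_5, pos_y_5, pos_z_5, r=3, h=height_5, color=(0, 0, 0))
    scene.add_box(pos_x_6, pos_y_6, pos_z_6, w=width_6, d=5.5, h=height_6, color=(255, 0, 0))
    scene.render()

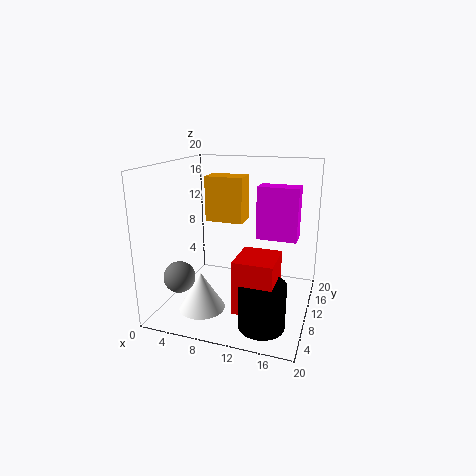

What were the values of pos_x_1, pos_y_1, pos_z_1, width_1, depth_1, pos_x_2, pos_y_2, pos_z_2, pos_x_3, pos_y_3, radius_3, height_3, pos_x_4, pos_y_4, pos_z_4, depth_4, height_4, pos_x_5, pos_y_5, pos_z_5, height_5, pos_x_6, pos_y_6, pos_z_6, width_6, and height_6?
pos_x_1 = 13.5; pos_y_1 = 6.5; pos_z_1 = 11.5; width_1 = 5; depth_1 = 2.5; pos_x_2 = 4.5; pos_y_2 = 3; pos_z_2 = 6.5; pos_x_3 = 7; pos_y_3 = 4; radius_3 = 3; height_3 = 5; pos_x_4 = 4.5; pos_y_4 = 11.5; pos_z_4 = 11.5; depth_4 = 3.5; height_4 = 6.5; pos_x_5 = 15; pos_y_5 = 4.5; pos_z_5 = 0.5; height_5 = 6; pos_x_6 = 11.5; pos_y_6 = 3; pos_z_6 = 2.5; width_6 = 5; height_6 = 7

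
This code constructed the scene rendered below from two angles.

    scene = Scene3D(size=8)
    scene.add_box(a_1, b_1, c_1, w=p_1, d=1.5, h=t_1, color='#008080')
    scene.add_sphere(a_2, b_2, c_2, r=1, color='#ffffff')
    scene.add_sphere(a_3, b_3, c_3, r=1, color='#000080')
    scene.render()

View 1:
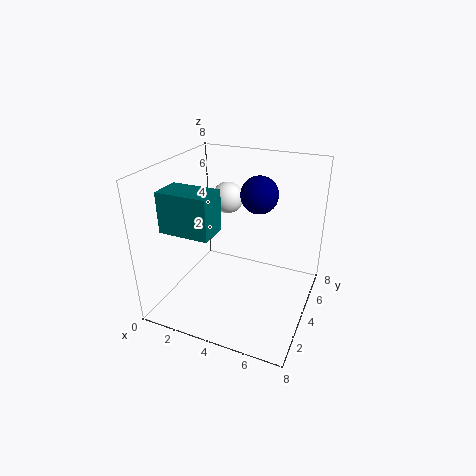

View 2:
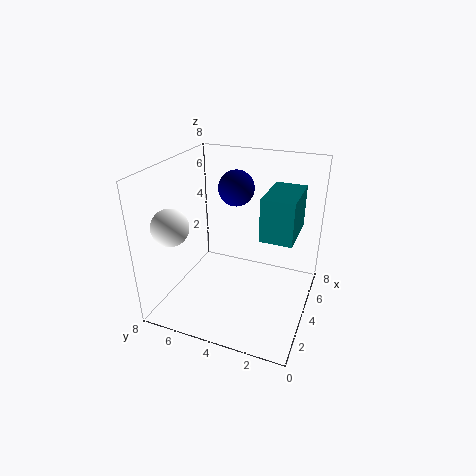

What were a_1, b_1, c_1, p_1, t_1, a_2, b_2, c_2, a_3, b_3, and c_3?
a_1 = 1.5
b_1 = 0.5
c_1 = 5.5
p_1 = 2.5
t_1 = 2
a_2 = 2
b_2 = 7
c_2 = 5
a_3 = 5
b_3 = 4.5
c_3 = 6.5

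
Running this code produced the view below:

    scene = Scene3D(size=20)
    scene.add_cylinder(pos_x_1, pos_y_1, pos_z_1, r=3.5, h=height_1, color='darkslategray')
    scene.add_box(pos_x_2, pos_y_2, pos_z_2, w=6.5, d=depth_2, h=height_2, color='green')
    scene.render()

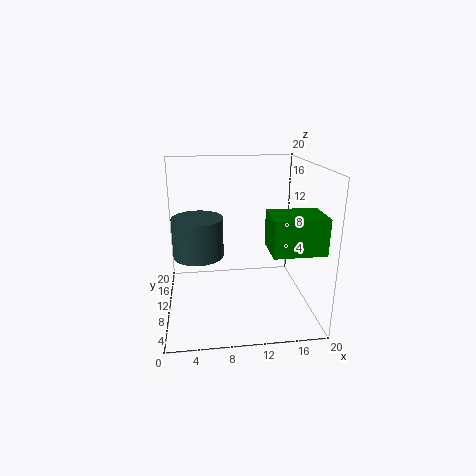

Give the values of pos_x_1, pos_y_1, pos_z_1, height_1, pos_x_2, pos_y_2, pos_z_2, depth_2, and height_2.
pos_x_1 = 4.5, pos_y_1 = 10.5, pos_z_1 = 7.5, height_1 = 5.5, pos_x_2 = 13, pos_y_2 = 1.5, pos_z_2 = 10.5, depth_2 = 5, height_2 = 4.5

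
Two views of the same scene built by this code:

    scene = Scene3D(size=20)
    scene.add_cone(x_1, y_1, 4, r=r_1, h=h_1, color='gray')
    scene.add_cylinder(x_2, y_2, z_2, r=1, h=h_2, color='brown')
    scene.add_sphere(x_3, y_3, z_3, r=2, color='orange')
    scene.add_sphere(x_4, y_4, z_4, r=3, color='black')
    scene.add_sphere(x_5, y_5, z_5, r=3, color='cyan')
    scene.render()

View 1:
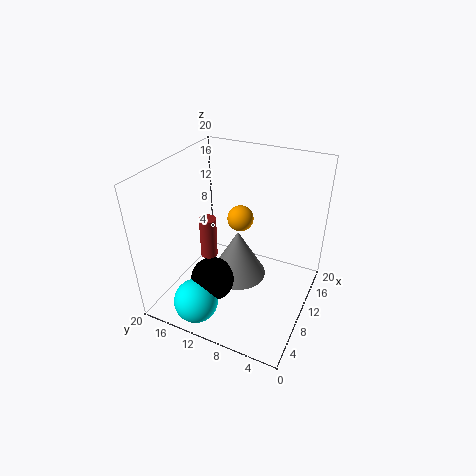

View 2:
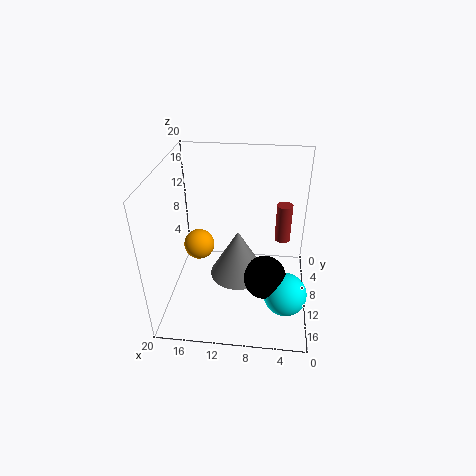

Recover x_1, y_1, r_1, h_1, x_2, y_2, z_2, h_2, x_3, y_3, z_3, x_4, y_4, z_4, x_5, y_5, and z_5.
x_1 = 10, y_1 = 10, r_1 = 4, h_1 = 7, x_2 = 4, y_2 = 11, z_2 = 11, h_2 = 5, x_3 = 15, y_3 = 12, z_3 = 10, x_4 = 6, y_4 = 12, z_4 = 5, x_5 = 3, y_5 = 13, z_5 = 3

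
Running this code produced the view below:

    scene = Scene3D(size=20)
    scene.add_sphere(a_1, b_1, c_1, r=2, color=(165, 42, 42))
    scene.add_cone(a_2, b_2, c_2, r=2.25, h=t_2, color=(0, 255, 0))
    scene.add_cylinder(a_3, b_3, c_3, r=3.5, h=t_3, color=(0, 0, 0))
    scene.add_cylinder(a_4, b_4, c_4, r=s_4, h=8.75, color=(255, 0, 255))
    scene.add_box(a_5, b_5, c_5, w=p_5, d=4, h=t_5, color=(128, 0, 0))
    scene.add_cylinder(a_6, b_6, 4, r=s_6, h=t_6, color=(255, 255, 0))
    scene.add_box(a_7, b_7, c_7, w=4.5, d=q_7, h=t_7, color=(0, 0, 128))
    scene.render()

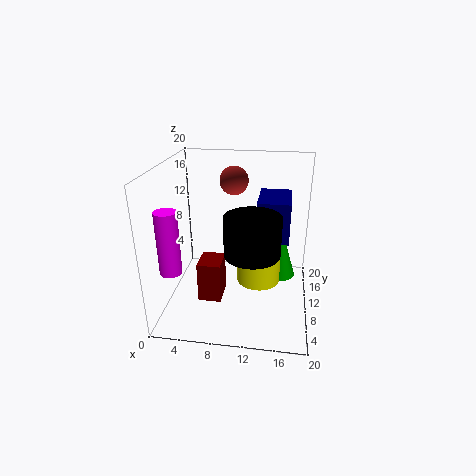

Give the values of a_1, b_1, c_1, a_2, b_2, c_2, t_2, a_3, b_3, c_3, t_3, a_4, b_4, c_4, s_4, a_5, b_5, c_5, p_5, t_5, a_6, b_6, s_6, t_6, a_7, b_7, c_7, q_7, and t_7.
a_1 = 9
b_1 = 13
c_1 = 17.25
a_2 = 16
b_2 = 13.75
c_2 = 2.5
t_2 = 7.5
a_3 = 12.5
b_3 = 5.25
c_3 = 10.25
t_3 = 5
a_4 = 1.5
b_4 = 5.75
c_4 = 6.25
s_4 = 1.5
a_5 = 4.75
b_5 = 6.75
c_5 = 1.25
p_5 = 3.25
t_5 = 5.75
a_6 = 13
b_6 = 9.5
s_6 = 3
t_6 = 5
a_7 = 12.5
b_7 = 9.75
c_7 = 9.5
q_7 = 6.75
t_7 = 5.75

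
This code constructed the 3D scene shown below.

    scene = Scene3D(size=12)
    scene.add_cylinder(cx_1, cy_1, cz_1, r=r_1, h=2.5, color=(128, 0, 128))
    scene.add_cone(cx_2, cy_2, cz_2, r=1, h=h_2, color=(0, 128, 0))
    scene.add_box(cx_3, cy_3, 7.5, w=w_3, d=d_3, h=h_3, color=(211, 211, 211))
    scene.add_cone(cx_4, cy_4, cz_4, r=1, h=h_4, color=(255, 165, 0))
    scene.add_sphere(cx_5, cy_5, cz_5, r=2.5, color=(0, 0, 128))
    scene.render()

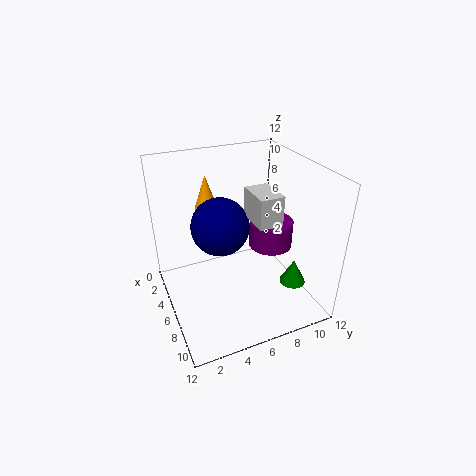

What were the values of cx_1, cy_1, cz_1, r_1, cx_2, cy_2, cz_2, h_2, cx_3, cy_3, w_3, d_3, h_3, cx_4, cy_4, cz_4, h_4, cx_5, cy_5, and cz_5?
cx_1 = 4.5
cy_1 = 10
cz_1 = 3.5
r_1 = 2
cx_2 = 10
cy_2 = 9
cz_2 = 3.5
h_2 = 2
cx_3 = 5
cy_3 = 7
w_3 = 3
d_3 = 2
h_3 = 2.5
cx_4 = 2.5
cy_4 = 4.5
cz_4 = 7.5
h_4 = 3
cx_5 = 4.5
cy_5 = 5
cz_5 = 6.5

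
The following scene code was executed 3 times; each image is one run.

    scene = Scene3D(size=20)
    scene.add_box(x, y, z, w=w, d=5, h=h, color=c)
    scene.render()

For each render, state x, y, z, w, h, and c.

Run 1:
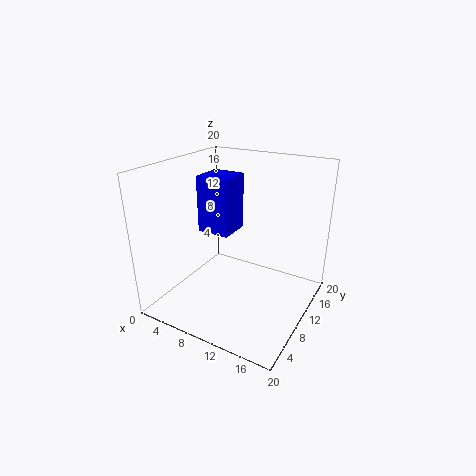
x = 2.5
y = 11
z = 9
w = 5
h = 8.5
c = 'blue'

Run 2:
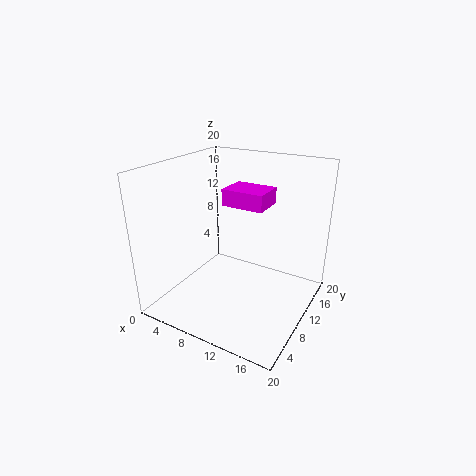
x = 5.5
y = 13
z = 13
w = 6.5
h = 2.5
c = 'magenta'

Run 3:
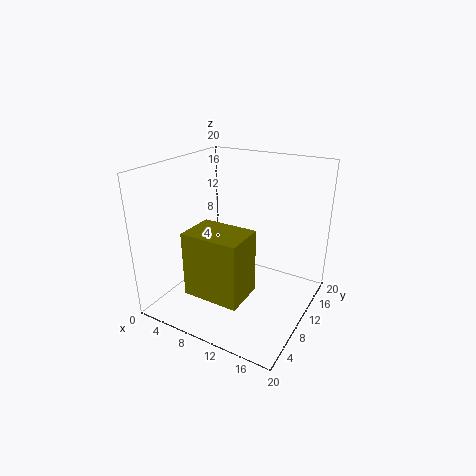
x = 8
y = 0.5
z = 6
w = 7
h = 8
c = 'olive'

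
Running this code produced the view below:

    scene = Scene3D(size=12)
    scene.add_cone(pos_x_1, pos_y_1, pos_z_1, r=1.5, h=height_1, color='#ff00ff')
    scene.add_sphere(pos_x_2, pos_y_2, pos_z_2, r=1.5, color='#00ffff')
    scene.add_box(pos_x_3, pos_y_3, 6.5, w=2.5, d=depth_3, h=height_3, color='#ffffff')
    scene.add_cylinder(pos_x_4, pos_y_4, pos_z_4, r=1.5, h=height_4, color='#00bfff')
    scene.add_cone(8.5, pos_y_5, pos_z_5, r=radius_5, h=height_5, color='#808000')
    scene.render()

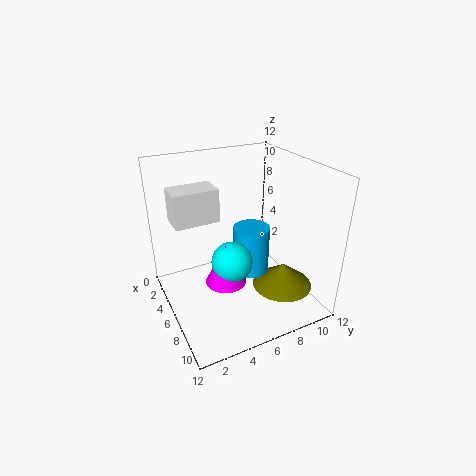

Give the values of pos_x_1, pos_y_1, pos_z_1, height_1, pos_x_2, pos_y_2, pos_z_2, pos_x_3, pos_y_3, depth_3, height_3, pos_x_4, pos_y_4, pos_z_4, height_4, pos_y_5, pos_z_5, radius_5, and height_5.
pos_x_1 = 9; pos_y_1 = 3.5; pos_z_1 = 4.5; height_1 = 3; pos_x_2 = 9; pos_y_2 = 4; pos_z_2 = 6; pos_x_3 = 1; pos_y_3 = 1.5; depth_3 = 4; height_3 = 3; pos_x_4 = 6.5; pos_y_4 = 7; pos_z_4 = 3; height_4 = 4; pos_y_5 = 9; pos_z_5 = 2; radius_5 = 2.5; height_5 = 2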